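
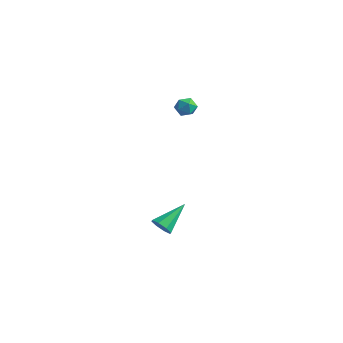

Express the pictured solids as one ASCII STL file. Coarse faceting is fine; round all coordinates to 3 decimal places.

solid 
facet normal -0.089 -0.846 -0.526
outer loop
vertex 3.977 -1.75 -4.987
vertex 3.579 -2.037 -4.459
vertex 3.438 -1.653 -5.052
endloop
endfacet
facet normal 0.210 0.740 -0.639
outer loop
vertex 3.977 -1.75 -4.987
vertex 3.438 -1.653 -5.052
vertex 3.761 -0.303 -3.381
endloop
endfacet
facet normal -0.090 -0.846 -0.526
outer loop
vertex 3.438 -1.653 -5.052
vertex 3.579 -2.037 -4.459
vertex 2.982 -1.78 -4.77
endloop
endfacet
facet normal -0.499 0.719 -0.484
outer loop
vertex 3.438 -1.653 -5.052
vertex 2.982 -1.78 -4.77
vertex 3.761 -0.303 -3.381
endloop
endfacet
facet normal -0.089 -0.845 -0.527
outer loop
vertex 2.982 -1.78 -4.77
vertex 3.579 -2.037 -4.459
vertex 2.876 -2.058 -4.306
endloop
endfacet
facet normal -0.902 0.428 0.051
outer loop
vertex 2.982 -1.78 -4.77
vertex 2.876 -2.058 -4.306
vertex 3.761 -0.303 -3.381
endloop
endfacet
facet normal -0.089 -0.846 -0.526
outer loop
vertex 2.876 -2.058 -4.306
vertex 3.579 -2.037 -4.459
vertex 3.181 -2.323 -3.932
endloop
endfacet
facet normal -0.760 0.041 0.649
outer loop
vertex 2.876 -2.058 -4.306
vertex 3.181 -2.323 -3.932
vertex 3.761 -0.303 -3.381
endloop
endfacet
facet normal -0.089 -0.846 -0.526
outer loop
vertex 3.181 -2.323 -3.932
vertex 3.579 -2.037 -4.459
vertex 3.719 -2.42 -3.867
endloop
endfacet
facet normal -0.156 -0.218 0.963
outer loop
vertex 3.181 -2.323 -3.932
vertex 3.719 -2.42 -3.867
vertex 3.761 -0.303 -3.381
endloop
endfacet
facet normal -0.090 -0.846 -0.526
outer loop
vertex 3.719 -2.42 -3.867
vertex 3.579 -2.037 -4.459
vertex 4.175 -2.293 -4.149
endloop
endfacet
facet normal 0.555 -0.197 0.808
outer loop
vertex 3.719 -2.42 -3.867
vertex 4.175 -2.293 -4.149
vertex 3.761 -0.303 -3.381
endloop
endfacet
facet normal -0.089 -0.845 -0.527
outer loop
vertex 4.175 -2.293 -4.149
vertex 3.579 -2.037 -4.459
vertex 4.282 -2.015 -4.613
endloop
endfacet
facet normal 0.957 0.092 0.276
outer loop
vertex 4.175 -2.293 -4.149
vertex 4.282 -2.015 -4.613
vertex 3.761 -0.303 -3.381
endloop
endfacet
facet normal -0.089 -0.845 -0.527
outer loop
vertex 4.282 -2.015 -4.613
vertex 3.579 -2.037 -4.459
vertex 3.977 -1.75 -4.987
endloop
endfacet
facet normal 0.815 0.481 -0.324
outer loop
vertex 4.282 -2.015 -4.613
vertex 3.977 -1.75 -4.987
vertex 3.761 -0.303 -3.381
endloop
endfacet
facet normal -0.896 -0.193 0.401
outer loop
vertex 2.263 1.086 3.73
vertex 2.279 0.448 3.458
vertex 2.538 0.562 4.092
endloop
endfacet
facet normal -0.533 0.273 0.801
outer loop
vertex 2.263 1.086 3.73
vertex 2.538 0.562 4.092
vertex 2.85 1.182 4.088
endloop
endfacet
facet normal -0.377 0.838 0.394
outer loop
vertex 2.263 1.086 3.73
vertex 2.85 1.182 4.088
vertex 2.784 1.451 3.452
endloop
endfacet
facet normal -0.643 0.722 -0.257
outer loop
vertex 2.263 1.086 3.73
vertex 2.784 1.451 3.452
vertex 2.431 0.998 3.063
endloop
endfacet
facet normal -0.964 0.084 -0.254
outer loop
vertex 2.263 1.086 3.73
vertex 2.431 0.998 3.063
vertex 2.279 0.448 3.458
endloop
endfacet
facet normal 0.081 -0.034 0.996
outer loop
vertex 2.85 1.182 4.088
vertex 2.538 0.562 4.092
vertex 3.229 0.602 4.037
endloop
endfacet
facet normal -0.506 -0.789 0.349
outer loop
vertex 2.538 0.562 4.092
vertex 2.279 0.448 3.458
vertex 2.876 0.149 3.648
endloop
endfacet
facet normal -0.616 -0.340 -0.711
outer loop
vertex 2.279 0.448 3.458
vertex 2.431 0.998 3.063
vertex 2.81 0.418 3.012
endloop
endfacet
facet normal -0.097 0.691 -0.716
outer loop
vertex 2.431 0.998 3.063
vertex 2.784 1.451 3.452
vertex 3.122 1.038 3.008
endloop
endfacet
facet normal 0.333 0.880 0.338
outer loop
vertex 2.784 1.451 3.452
vertex 2.85 1.182 4.088
vertex 3.381 1.152 3.642
endloop
endfacet
facet normal 0.643 -0.722 0.257
outer loop
vertex 3.397 0.514 3.37
vertex 3.229 0.602 4.037
vertex 2.876 0.149 3.648
endloop
endfacet
facet normal 0.377 -0.838 -0.394
outer loop
vertex 3.397 0.514 3.37
vertex 2.876 0.149 3.648
vertex 2.81 0.418 3.012
endloop
endfacet
facet normal 0.533 -0.273 -0.801
outer loop
vertex 3.397 0.514 3.37
vertex 2.81 0.418 3.012
vertex 3.122 1.038 3.008
endloop
endfacet
facet normal 0.896 0.193 -0.401
outer loop
vertex 3.397 0.514 3.37
vertex 3.122 1.038 3.008
vertex 3.381 1.152 3.642
endloop
endfacet
facet normal 0.964 -0.084 0.254
outer loop
vertex 3.397 0.514 3.37
vertex 3.381 1.152 3.642
vertex 3.229 0.602 4.037
endloop
endfacet
facet normal 0.097 -0.691 0.716
outer loop
vertex 2.876 0.149 3.648
vertex 3.229 0.602 4.037
vertex 2.538 0.562 4.092
endloop
endfacet
facet normal -0.333 -0.880 -0.338
outer loop
vertex 2.81 0.418 3.012
vertex 2.876 0.149 3.648
vertex 2.279 0.448 3.458
endloop
endfacet
facet normal -0.081 0.034 -0.996
outer loop
vertex 3.122 1.038 3.008
vertex 2.81 0.418 3.012
vertex 2.431 0.998 3.063
endloop
endfacet
facet normal 0.506 0.789 -0.349
outer loop
vertex 3.381 1.152 3.642
vertex 3.122 1.038 3.008
vertex 2.784 1.451 3.452
endloop
endfacet
facet normal 0.616 0.340 0.711
outer loop
vertex 3.229 0.602 4.037
vertex 3.381 1.152 3.642
vertex 2.85 1.182 4.088
endloop
endfacet

endsolid


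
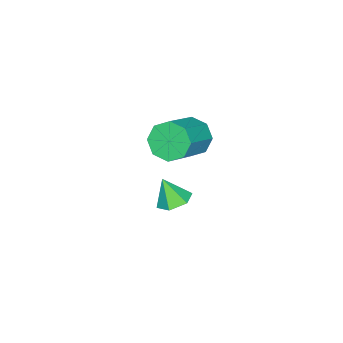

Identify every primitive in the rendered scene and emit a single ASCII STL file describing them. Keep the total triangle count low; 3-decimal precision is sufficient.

solid 
facet normal -0.030 0.422 -0.906
outer loop
vertex -1.145 -1.619 -3.375
vertex -1.772 -1.08 -3.103
vertex -0.936 -0.851 -3.024
endloop
endfacet
facet normal 0.871 -0.379 0.311
outer loop
vertex -1.145 -1.619 -3.375
vertex -0.936 -0.851 -3.024
vertex -1.728 -1.68 -1.817
endloop
endfacet
facet normal -0.030 0.422 -0.906
outer loop
vertex -0.936 -0.851 -3.024
vertex -1.772 -1.08 -3.103
vertex -1.563 -0.312 -2.752
endloop
endfacet
facet normal 0.626 0.387 0.677
outer loop
vertex -0.936 -0.851 -3.024
vertex -1.563 -0.312 -2.752
vertex -1.728 -1.68 -1.817
endloop
endfacet
facet normal -0.031 0.422 -0.906
outer loop
vertex -1.563 -0.312 -2.752
vertex -1.772 -1.08 -3.103
vertex -2.398 -0.542 -2.831
endloop
endfacet
facet normal -0.231 0.568 0.790
outer loop
vertex -1.563 -0.312 -2.752
vertex -2.398 -0.542 -2.831
vertex -1.728 -1.68 -1.817
endloop
endfacet
facet normal -0.031 0.422 -0.906
outer loop
vertex -2.398 -0.542 -2.831
vertex -1.772 -1.08 -3.103
vertex -2.607 -1.31 -3.182
endloop
endfacet
facet normal -0.843 -0.017 0.538
outer loop
vertex -2.398 -0.542 -2.831
vertex -2.607 -1.31 -3.182
vertex -1.728 -1.68 -1.817
endloop
endfacet
facet normal -0.030 0.422 -0.906
outer loop
vertex -2.607 -1.31 -3.182
vertex -1.772 -1.08 -3.103
vertex -1.98 -1.849 -3.454
endloop
endfacet
facet normal -0.598 -0.783 0.173
outer loop
vertex -2.607 -1.31 -3.182
vertex -1.98 -1.849 -3.454
vertex -1.728 -1.68 -1.817
endloop
endfacet
facet normal -0.030 0.422 -0.906
outer loop
vertex -1.98 -1.849 -3.454
vertex -1.772 -1.08 -3.103
vertex -1.145 -1.619 -3.375
endloop
endfacet
facet normal 0.260 -0.964 0.060
outer loop
vertex -1.98 -1.849 -3.454
vertex -1.145 -1.619 -3.375
vertex -1.728 -1.68 -1.817
endloop
endfacet
facet normal -0.866 -0.013 -0.500
outer loop
vertex -1.263 -0.745 1.049
vertex -1.707 -0.224 1.805
vertex -1.216 0.028 0.947
endloop
endfacet
facet normal 0.496 -0.143 -0.856
outer loop
vertex -1.263 -0.745 1.049
vertex -1.216 0.028 0.947
vertex 0.591 -0.717 2.119
endloop
endfacet
facet normal 0.496 -0.143 -0.856
outer loop
vertex 0.591 -0.717 2.119
vertex -1.216 0.028 0.947
vertex 0.638 0.055 2.017
endloop
endfacet
facet normal 0.866 0.013 0.500
outer loop
vertex 0.591 -0.717 2.119
vertex 0.638 0.055 2.017
vertex 0.147 -0.196 2.875
endloop
endfacet
facet normal -0.866 -0.012 -0.499
outer loop
vertex -1.216 0.028 0.947
vertex -1.707 -0.224 1.805
vertex -1.456 0.653 1.348
endloop
endfacet
facet normal 0.394 0.599 -0.697
outer loop
vertex -1.216 0.028 0.947
vertex -1.456 0.653 1.348
vertex 0.638 0.055 2.017
endloop
endfacet
facet normal 0.394 0.599 -0.698
outer loop
vertex 0.638 0.055 2.017
vertex -1.456 0.653 1.348
vertex 0.397 0.681 2.418
endloop
endfacet
facet normal 0.866 0.013 0.500
outer loop
vertex 0.638 0.055 2.017
vertex 0.397 0.681 2.418
vertex 0.147 -0.196 2.875
endloop
endfacet
facet normal -0.866 -0.013 -0.500
outer loop
vertex -1.456 0.653 1.348
vertex -1.707 -0.224 1.805
vertex -1.844 0.765 2.017
endloop
endfacet
facet normal 0.060 0.990 -0.131
outer loop
vertex -1.456 0.653 1.348
vertex -1.844 0.765 2.017
vertex 0.397 0.681 2.418
endloop
endfacet
facet normal 0.060 0.990 -0.130
outer loop
vertex 0.397 0.681 2.418
vertex -1.844 0.765 2.017
vertex 0.01 0.792 3.086
endloop
endfacet
facet normal 0.866 0.013 0.500
outer loop
vertex 0.397 0.681 2.418
vertex 0.01 0.792 3.086
vertex 0.147 -0.196 2.875
endloop
endfacet
facet normal -0.866 -0.013 -0.500
outer loop
vertex -1.844 0.765 2.017
vertex -1.707 -0.224 1.805
vertex -2.151 0.297 2.561
endloop
endfacet
facet normal -0.308 0.800 0.514
outer loop
vertex -1.844 0.765 2.017
vertex -2.151 0.297 2.561
vertex 0.01 0.792 3.086
endloop
endfacet
facet normal -0.308 0.801 0.513
outer loop
vertex 0.01 0.792 3.086
vertex -2.151 0.297 2.561
vertex -0.297 0.325 3.631
endloop
endfacet
facet normal 0.866 0.013 0.499
outer loop
vertex 0.01 0.792 3.086
vertex -0.297 0.325 3.631
vertex 0.147 -0.196 2.875
endloop
endfacet
facet normal -0.866 -0.013 -0.500
outer loop
vertex -2.151 0.297 2.561
vertex -1.707 -0.224 1.805
vertex -2.198 -0.475 2.663
endloop
endfacet
facet normal -0.496 0.143 0.856
outer loop
vertex -2.151 0.297 2.561
vertex -2.198 -0.475 2.663
vertex -0.297 0.325 3.631
endloop
endfacet
facet normal -0.496 0.143 0.856
outer loop
vertex -0.297 0.325 3.631
vertex -2.198 -0.475 2.663
vertex -0.344 -0.448 3.733
endloop
endfacet
facet normal 0.866 0.013 0.500
outer loop
vertex -0.297 0.325 3.631
vertex -0.344 -0.448 3.733
vertex 0.147 -0.196 2.875
endloop
endfacet
facet normal -0.866 -0.013 -0.500
outer loop
vertex -2.198 -0.475 2.663
vertex -1.707 -0.224 1.805
vertex -1.957 -1.101 2.262
endloop
endfacet
facet normal -0.394 -0.599 0.698
outer loop
vertex -2.198 -0.475 2.663
vertex -1.957 -1.101 2.262
vertex -0.344 -0.448 3.733
endloop
endfacet
facet normal -0.394 -0.599 0.698
outer loop
vertex -0.344 -0.448 3.733
vertex -1.957 -1.101 2.262
vertex -0.104 -1.073 3.332
endloop
endfacet
facet normal 0.866 0.012 0.499
outer loop
vertex -0.344 -0.448 3.733
vertex -0.104 -1.073 3.332
vertex 0.147 -0.196 2.875
endloop
endfacet
facet normal -0.866 -0.013 -0.500
outer loop
vertex -1.957 -1.101 2.262
vertex -1.707 -0.224 1.805
vertex -1.57 -1.212 1.594
endloop
endfacet
facet normal -0.060 -0.990 0.130
outer loop
vertex -1.957 -1.101 2.262
vertex -1.57 -1.212 1.594
vertex -0.104 -1.073 3.332
endloop
endfacet
facet normal -0.061 -0.990 0.130
outer loop
vertex -0.104 -1.073 3.332
vertex -1.57 -1.212 1.594
vertex 0.284 -1.185 2.663
endloop
endfacet
facet normal 0.866 0.013 0.500
outer loop
vertex -0.104 -1.073 3.332
vertex 0.284 -1.185 2.663
vertex 0.147 -0.196 2.875
endloop
endfacet
facet normal -0.866 -0.013 -0.499
outer loop
vertex -1.57 -1.212 1.594
vertex -1.707 -0.224 1.805
vertex -1.263 -0.745 1.049
endloop
endfacet
facet normal 0.308 -0.801 -0.513
outer loop
vertex -1.57 -1.212 1.594
vertex -1.263 -0.745 1.049
vertex 0.284 -1.185 2.663
endloop
endfacet
facet normal 0.309 -0.800 -0.514
outer loop
vertex 0.284 -1.185 2.663
vertex -1.263 -0.745 1.049
vertex 0.591 -0.717 2.119
endloop
endfacet
facet normal 0.866 0.013 0.500
outer loop
vertex 0.284 -1.185 2.663
vertex 0.591 -0.717 2.119
vertex 0.147 -0.196 2.875
endloop
endfacet

endsolid


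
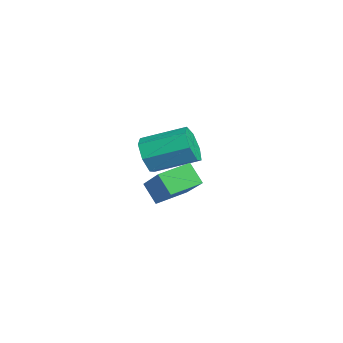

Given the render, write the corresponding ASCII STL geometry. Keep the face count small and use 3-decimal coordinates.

solid 
facet normal -0.793 -0.113 -0.598
outer loop
vertex -0.39 2.364 -1.231
vertex -0.772 3.541 -0.947
vertex 0.134 2.717 -1.993
endloop
endfacet
facet normal 0.300 -0.927 -0.223
outer loop
vertex 1.832 2.959 -0.713
vertex -0.39 2.364 -1.231
vertex 0.134 2.717 -1.993
endloop
endfacet
facet normal -0.793 -0.113 -0.598
outer loop
vertex 0.134 2.717 -1.993
vertex -0.772 3.541 -0.947
vertex -0.248 3.895 -1.709
endloop
endfacet
facet normal 0.529 0.357 -0.770
outer loop
vertex -0.248 3.895 -1.709
vertex 1.832 2.959 -0.713
vertex 0.134 2.717 -1.993
endloop
endfacet
facet normal -0.529 -0.357 0.770
outer loop
vertex -0.39 2.364 -1.231
vertex 0.926 3.783 0.333
vertex -0.772 3.541 -0.947
endloop
endfacet
facet normal 0.300 -0.927 -0.224
outer loop
vertex 1.308 2.605 0.049
vertex -0.39 2.364 -1.231
vertex 1.832 2.959 -0.713
endloop
endfacet
facet normal -0.529 -0.357 0.770
outer loop
vertex 1.308 2.605 0.049
vertex 0.926 3.783 0.333
vertex -0.39 2.364 -1.231
endloop
endfacet
facet normal -0.301 0.927 0.224
outer loop
vertex -0.772 3.541 -0.947
vertex 0.926 3.783 0.333
vertex -0.248 3.895 -1.709
endloop
endfacet
facet normal 0.529 0.357 -0.769
outer loop
vertex 1.45 4.136 -0.429
vertex 1.832 2.959 -0.713
vertex -0.248 3.895 -1.709
endloop
endfacet
facet normal -0.300 0.927 0.223
outer loop
vertex -0.248 3.895 -1.709
vertex 0.926 3.783 0.333
vertex 1.45 4.136 -0.429
endloop
endfacet
facet normal 0.793 0.113 0.598
outer loop
vertex 1.45 4.136 -0.429
vertex 1.308 2.605 0.049
vertex 1.832 2.959 -0.713
endloop
endfacet
facet normal 0.793 0.113 0.598
outer loop
vertex 0.926 3.783 0.333
vertex 1.308 2.605 0.049
vertex 1.45 4.136 -0.429
endloop
endfacet
facet normal -0.227 -0.907 -0.354
outer loop
vertex -3.069 2.587 -0.509
vertex -3.33 2.941 -1.248
vertex -2.545 2.661 -1.035
endloop
endfacet
facet normal 0.675 -0.409 0.614
outer loop
vertex -3.069 2.587 -0.509
vertex -2.545 2.661 -1.035
vertex -2.649 4.265 0.147
endloop
endfacet
facet normal 0.675 -0.409 0.614
outer loop
vertex -2.649 4.265 0.147
vertex -2.545 2.661 -1.035
vertex -2.125 4.339 -0.379
endloop
endfacet
facet normal 0.227 0.907 0.354
outer loop
vertex -2.649 4.265 0.147
vertex -2.125 4.339 -0.379
vertex -2.91 4.619 -0.592
endloop
endfacet
facet normal -0.227 -0.907 -0.355
outer loop
vertex -2.545 2.661 -1.035
vertex -3.33 2.941 -1.248
vertex -2.612 2.946 -1.721
endloop
endfacet
facet normal 0.970 -0.177 -0.168
outer loop
vertex -2.545 2.661 -1.035
vertex -2.612 2.946 -1.721
vertex -2.125 4.339 -0.379
endloop
endfacet
facet normal 0.970 -0.177 -0.168
outer loop
vertex -2.125 4.339 -0.379
vertex -2.612 2.946 -1.721
vertex -2.192 4.624 -1.066
endloop
endfacet
facet normal 0.227 0.907 0.354
outer loop
vertex -2.125 4.339 -0.379
vertex -2.192 4.624 -1.066
vertex -2.91 4.619 -0.592
endloop
endfacet
facet normal -0.227 -0.907 -0.354
outer loop
vertex -2.612 2.946 -1.721
vertex -3.33 2.941 -1.248
vertex -3.22 3.227 -2.051
endloop
endfacet
facet normal 0.534 0.188 -0.824
outer loop
vertex -2.612 2.946 -1.721
vertex -3.22 3.227 -2.051
vertex -2.192 4.624 -1.066
endloop
endfacet
facet normal 0.534 0.188 -0.824
outer loop
vertex -2.192 4.624 -1.066
vertex -3.22 3.227 -2.051
vertex -2.8 4.905 -1.396
endloop
endfacet
facet normal 0.227 0.907 0.354
outer loop
vertex -2.192 4.624 -1.066
vertex -2.8 4.905 -1.396
vertex -2.91 4.619 -0.592
endloop
endfacet
facet normal -0.228 -0.907 -0.354
outer loop
vertex -3.22 3.227 -2.051
vertex -3.33 2.941 -1.248
vertex -3.91 3.293 -1.776
endloop
endfacet
facet normal -0.303 0.411 -0.860
outer loop
vertex -3.22 3.227 -2.051
vertex -3.91 3.293 -1.776
vertex -2.8 4.905 -1.396
endloop
endfacet
facet normal -0.304 0.412 -0.859
outer loop
vertex -2.8 4.905 -1.396
vertex -3.91 3.293 -1.776
vertex -3.49 4.971 -1.12
endloop
endfacet
facet normal 0.228 0.907 0.354
outer loop
vertex -2.8 4.905 -1.396
vertex -3.49 4.971 -1.12
vertex -2.91 4.619 -0.592
endloop
endfacet
facet normal -0.227 -0.907 -0.355
outer loop
vertex -3.91 3.293 -1.776
vertex -3.33 2.941 -1.248
vertex -4.164 3.093 -1.103
endloop
endfacet
facet normal -0.913 0.325 -0.248
outer loop
vertex -3.91 3.293 -1.776
vertex -4.164 3.093 -1.103
vertex -3.49 4.971 -1.12
endloop
endfacet
facet normal -0.913 0.325 -0.248
outer loop
vertex -3.49 4.971 -1.12
vertex -4.164 3.093 -1.103
vertex -3.744 4.771 -0.448
endloop
endfacet
facet normal 0.227 0.907 0.356
outer loop
vertex -3.49 4.971 -1.12
vertex -3.744 4.771 -0.448
vertex -2.91 4.619 -0.592
endloop
endfacet
facet normal -0.227 -0.907 -0.355
outer loop
vertex -4.164 3.093 -1.103
vertex -3.33 2.941 -1.248
vertex -3.79 2.779 -0.539
endloop
endfacet
facet normal -0.835 -0.006 0.550
outer loop
vertex -4.164 3.093 -1.103
vertex -3.79 2.779 -0.539
vertex -3.744 4.771 -0.448
endloop
endfacet
facet normal -0.835 -0.006 0.551
outer loop
vertex -3.744 4.771 -0.448
vertex -3.79 2.779 -0.539
vertex -3.369 4.457 0.117
endloop
endfacet
facet normal 0.226 0.907 0.354
outer loop
vertex -3.744 4.771 -0.448
vertex -3.369 4.457 0.117
vertex -2.91 4.619 -0.592
endloop
endfacet
facet normal -0.227 -0.907 -0.354
outer loop
vertex -3.79 2.779 -0.539
vertex -3.33 2.941 -1.248
vertex -3.069 2.587 -0.509
endloop
endfacet
facet normal -0.128 -0.333 0.934
outer loop
vertex -3.79 2.779 -0.539
vertex -3.069 2.587 -0.509
vertex -3.369 4.457 0.117
endloop
endfacet
facet normal -0.128 -0.333 0.934
outer loop
vertex -3.369 4.457 0.117
vertex -3.069 2.587 -0.509
vertex -2.649 4.265 0.147
endloop
endfacet
facet normal 0.227 0.907 0.354
outer loop
vertex -3.369 4.457 0.117
vertex -2.649 4.265 0.147
vertex -2.91 4.619 -0.592
endloop
endfacet

endsolid


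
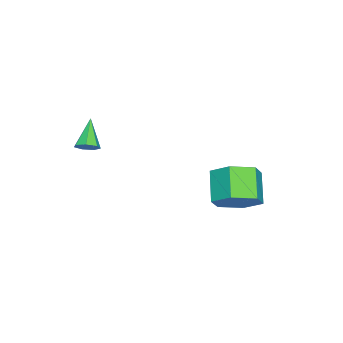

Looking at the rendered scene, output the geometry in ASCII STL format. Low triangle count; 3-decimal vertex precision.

solid 
facet normal 0.695 0.186 -0.694
outer loop
vertex 4.609 -2.731 1.452
vertex 4.293 -2.423 1.218
vertex 4.623 -2.316 1.577
endloop
endfacet
facet normal 0.463 -0.270 0.844
outer loop
vertex 4.609 -2.731 1.452
vertex 4.623 -2.316 1.577
vertex 3.347 -2.677 2.162
endloop
endfacet
facet normal 0.695 0.187 -0.694
outer loop
vertex 4.623 -2.316 1.577
vertex 4.293 -2.423 1.218
vertex 4.388 -1.982 1.432
endloop
endfacet
facet normal 0.230 0.519 0.823
outer loop
vertex 4.623 -2.316 1.577
vertex 4.388 -1.982 1.432
vertex 3.347 -2.677 2.162
endloop
endfacet
facet normal 0.695 0.187 -0.694
outer loop
vertex 4.388 -1.982 1.432
vertex 4.293 -2.423 1.218
vertex 4.081 -1.98 1.125
endloop
endfacet
facet normal -0.341 0.874 0.346
outer loop
vertex 4.388 -1.982 1.432
vertex 4.081 -1.98 1.125
vertex 3.347 -2.677 2.162
endloop
endfacet
facet normal 0.694 0.186 -0.695
outer loop
vertex 4.081 -1.98 1.125
vertex 4.293 -2.423 1.218
vertex 3.933 -2.312 0.888
endloop
endfacet
facet normal -0.819 0.527 -0.226
outer loop
vertex 4.081 -1.98 1.125
vertex 3.933 -2.312 0.888
vertex 3.347 -2.677 2.162
endloop
endfacet
facet normal 0.694 0.185 -0.695
outer loop
vertex 3.933 -2.312 0.888
vertex 4.293 -2.423 1.218
vertex 4.056 -2.728 0.9
endloop
endfacet
facet normal -0.846 -0.263 -0.464
outer loop
vertex 3.933 -2.312 0.888
vertex 4.056 -2.728 0.9
vertex 3.347 -2.677 2.162
endloop
endfacet
facet normal 0.695 0.185 -0.695
outer loop
vertex 4.056 -2.728 0.9
vertex 4.293 -2.423 1.218
vertex 4.357 -2.915 1.151
endloop
endfacet
facet normal -0.400 -0.897 -0.188
outer loop
vertex 4.056 -2.728 0.9
vertex 4.357 -2.915 1.151
vertex 3.347 -2.677 2.162
endloop
endfacet
facet normal 0.695 0.185 -0.695
outer loop
vertex 4.357 -2.915 1.151
vertex 4.293 -2.423 1.218
vertex 4.609 -2.731 1.452
endloop
endfacet
facet normal 0.184 -0.900 0.396
outer loop
vertex 4.357 -2.915 1.151
vertex 4.609 -2.731 1.452
vertex 3.347 -2.677 2.162
endloop
endfacet
facet normal 0.693 0.291 -0.660
outer loop
vertex 0.647 1.086 -3.227
vertex 0.1 1.962 -3.415
vertex 0.827 1.949 -2.658
endloop
endfacet
facet normal 0.701 -0.489 0.520
outer loop
vertex 0.647 1.086 -3.227
vertex 0.827 1.949 -2.658
vertex -0.413 0.641 -2.217
endloop
endfacet
facet normal 0.701 -0.489 0.520
outer loop
vertex -0.413 0.641 -2.217
vertex 0.827 1.949 -2.658
vertex -0.232 1.505 -1.648
endloop
endfacet
facet normal -0.692 -0.290 0.661
outer loop
vertex -0.413 0.641 -2.217
vertex -0.232 1.505 -1.648
vertex -0.96 1.518 -2.405
endloop
endfacet
facet normal 0.693 0.290 -0.660
outer loop
vertex 0.827 1.949 -2.658
vertex 0.1 1.962 -3.415
vertex 0.28 2.826 -2.846
endloop
endfacet
facet normal 0.499 0.468 0.729
outer loop
vertex 0.827 1.949 -2.658
vertex 0.28 2.826 -2.846
vertex -0.232 1.505 -1.648
endloop
endfacet
facet normal 0.499 0.468 0.729
outer loop
vertex -0.232 1.505 -1.648
vertex 0.28 2.826 -2.846
vertex -0.779 2.381 -1.836
endloop
endfacet
facet normal -0.692 -0.290 0.661
outer loop
vertex -0.232 1.505 -1.648
vertex -0.779 2.381 -1.836
vertex -0.96 1.518 -2.405
endloop
endfacet
facet normal 0.693 0.290 -0.660
outer loop
vertex 0.28 2.826 -2.846
vertex 0.1 1.962 -3.415
vertex -0.447 2.839 -3.603
endloop
endfacet
facet normal -0.202 0.957 0.210
outer loop
vertex 0.28 2.826 -2.846
vertex -0.447 2.839 -3.603
vertex -0.779 2.381 -1.836
endloop
endfacet
facet normal -0.201 0.957 0.210
outer loop
vertex -0.779 2.381 -1.836
vertex -0.447 2.839 -3.603
vertex -1.507 2.394 -2.593
endloop
endfacet
facet normal -0.692 -0.290 0.661
outer loop
vertex -0.779 2.381 -1.836
vertex -1.507 2.394 -2.593
vertex -0.96 1.518 -2.405
endloop
endfacet
facet normal 0.692 0.290 -0.661
outer loop
vertex -0.447 2.839 -3.603
vertex 0.1 1.962 -3.415
vertex -0.628 1.975 -4.172
endloop
endfacet
facet normal -0.701 0.489 -0.520
outer loop
vertex -0.447 2.839 -3.603
vertex -0.628 1.975 -4.172
vertex -1.507 2.394 -2.593
endloop
endfacet
facet normal -0.701 0.489 -0.520
outer loop
vertex -1.507 2.394 -2.593
vertex -0.628 1.975 -4.172
vertex -1.687 1.531 -3.162
endloop
endfacet
facet normal -0.693 -0.291 0.660
outer loop
vertex -1.507 2.394 -2.593
vertex -1.687 1.531 -3.162
vertex -0.96 1.518 -2.405
endloop
endfacet
facet normal 0.692 0.290 -0.661
outer loop
vertex -0.628 1.975 -4.172
vertex 0.1 1.962 -3.415
vertex -0.081 1.099 -3.984
endloop
endfacet
facet normal -0.499 -0.468 -0.729
outer loop
vertex -0.628 1.975 -4.172
vertex -0.081 1.099 -3.984
vertex -1.687 1.531 -3.162
endloop
endfacet
facet normal -0.499 -0.468 -0.729
outer loop
vertex -1.687 1.531 -3.162
vertex -0.081 1.099 -3.984
vertex -1.14 0.654 -2.974
endloop
endfacet
facet normal -0.693 -0.290 0.660
outer loop
vertex -1.687 1.531 -3.162
vertex -1.14 0.654 -2.974
vertex -0.96 1.518 -2.405
endloop
endfacet
facet normal 0.692 0.290 -0.661
outer loop
vertex -0.081 1.099 -3.984
vertex 0.1 1.962 -3.415
vertex 0.647 1.086 -3.227
endloop
endfacet
facet normal 0.202 -0.957 -0.210
outer loop
vertex -0.081 1.099 -3.984
vertex 0.647 1.086 -3.227
vertex -1.14 0.654 -2.974
endloop
endfacet
facet normal 0.202 -0.957 -0.210
outer loop
vertex -1.14 0.654 -2.974
vertex 0.647 1.086 -3.227
vertex -0.413 0.641 -2.217
endloop
endfacet
facet normal -0.693 -0.290 0.660
outer loop
vertex -1.14 0.654 -2.974
vertex -0.413 0.641 -2.217
vertex -0.96 1.518 -2.405
endloop
endfacet

endsolid


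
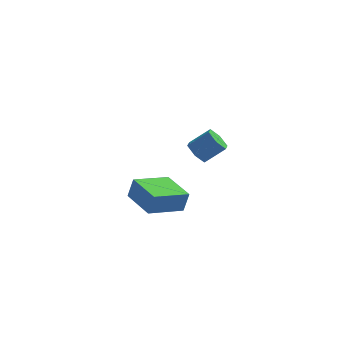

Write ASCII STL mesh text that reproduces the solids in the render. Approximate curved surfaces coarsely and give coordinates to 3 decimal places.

solid 
facet normal -0.753 -0.178 -0.633
outer loop
vertex -0.206 -2.32 2.332
vertex -0.58 -1.811 2.634
vertex -0.161 -1.663 2.094
endloop
endfacet
facet normal 0.655 -0.297 -0.695
outer loop
vertex -0.206 -2.32 2.332
vertex -0.161 -1.663 2.094
vertex 0.735 -2.097 3.124
endloop
endfacet
facet normal 0.655 -0.297 -0.695
outer loop
vertex 0.735 -2.097 3.124
vertex -0.161 -1.663 2.094
vertex 0.78 -1.441 2.886
endloop
endfacet
facet normal 0.752 0.178 0.634
outer loop
vertex 0.735 -2.097 3.124
vertex 0.78 -1.441 2.886
vertex 0.36 -1.589 3.426
endloop
endfacet
facet normal -0.753 -0.178 -0.633
outer loop
vertex -0.161 -1.663 2.094
vertex -0.58 -1.811 2.634
vertex -0.535 -1.155 2.396
endloop
endfacet
facet normal 0.384 0.664 -0.642
outer loop
vertex -0.161 -1.663 2.094
vertex -0.535 -1.155 2.396
vertex 0.78 -1.441 2.886
endloop
endfacet
facet normal 0.384 0.663 -0.643
outer loop
vertex 0.78 -1.441 2.886
vertex -0.535 -1.155 2.396
vertex 0.406 -0.932 3.188
endloop
endfacet
facet normal 0.753 0.177 0.634
outer loop
vertex 0.78 -1.441 2.886
vertex 0.406 -0.932 3.188
vertex 0.36 -1.589 3.426
endloop
endfacet
facet normal -0.752 -0.178 -0.634
outer loop
vertex -0.535 -1.155 2.396
vertex -0.58 -1.811 2.634
vertex -0.955 -1.303 2.936
endloop
endfacet
facet normal -0.272 0.961 0.052
outer loop
vertex -0.535 -1.155 2.396
vertex -0.955 -1.303 2.936
vertex 0.406 -0.932 3.188
endloop
endfacet
facet normal -0.272 0.961 0.052
outer loop
vertex 0.406 -0.932 3.188
vertex -0.955 -1.303 2.936
vertex -0.014 -1.08 3.728
endloop
endfacet
facet normal 0.753 0.177 0.634
outer loop
vertex 0.406 -0.932 3.188
vertex -0.014 -1.08 3.728
vertex 0.36 -1.589 3.426
endloop
endfacet
facet normal -0.752 -0.178 -0.634
outer loop
vertex -0.955 -1.303 2.936
vertex -0.58 -1.811 2.634
vertex -1.0 -1.959 3.174
endloop
endfacet
facet normal -0.655 0.297 0.695
outer loop
vertex -0.955 -1.303 2.936
vertex -1.0 -1.959 3.174
vertex -0.014 -1.08 3.728
endloop
endfacet
facet normal -0.655 0.297 0.695
outer loop
vertex -0.014 -1.08 3.728
vertex -1.0 -1.959 3.174
vertex -0.059 -1.737 3.966
endloop
endfacet
facet normal 0.753 0.178 0.633
outer loop
vertex -0.014 -1.08 3.728
vertex -0.059 -1.737 3.966
vertex 0.36 -1.589 3.426
endloop
endfacet
facet normal -0.753 -0.177 -0.634
outer loop
vertex -1.0 -1.959 3.174
vertex -0.58 -1.811 2.634
vertex -0.626 -2.468 2.872
endloop
endfacet
facet normal -0.384 -0.663 0.642
outer loop
vertex -1.0 -1.959 3.174
vertex -0.626 -2.468 2.872
vertex -0.059 -1.737 3.966
endloop
endfacet
facet normal -0.383 -0.664 0.642
outer loop
vertex -0.059 -1.737 3.966
vertex -0.626 -2.468 2.872
vertex 0.315 -2.245 3.664
endloop
endfacet
facet normal 0.753 0.178 0.633
outer loop
vertex -0.059 -1.737 3.966
vertex 0.315 -2.245 3.664
vertex 0.36 -1.589 3.426
endloop
endfacet
facet normal -0.753 -0.177 -0.634
outer loop
vertex -0.626 -2.468 2.872
vertex -0.58 -1.811 2.634
vertex -0.206 -2.32 2.332
endloop
endfacet
facet normal 0.272 -0.961 -0.052
outer loop
vertex -0.626 -2.468 2.872
vertex -0.206 -2.32 2.332
vertex 0.315 -2.245 3.664
endloop
endfacet
facet normal 0.272 -0.961 -0.052
outer loop
vertex 0.315 -2.245 3.664
vertex -0.206 -2.32 2.332
vertex 0.735 -2.097 3.124
endloop
endfacet
facet normal 0.752 0.178 0.634
outer loop
vertex 0.315 -2.245 3.664
vertex 0.735 -2.097 3.124
vertex 0.36 -1.589 3.426
endloop
endfacet
facet normal -0.578 0.816 0.024
outer loop
vertex -3.849 2.07 -2.181
vertex -2.248 3.22 -2.746
vertex -4.118 1.912 -3.267
endloop
endfacet
facet normal -0.781 -0.561 0.275
outer loop
vertex -2.992 0.32 -3.314
vertex -3.849 2.07 -2.181
vertex -4.118 1.912 -3.267
endloop
endfacet
facet normal -0.577 0.816 0.024
outer loop
vertex -4.118 1.912 -3.267
vertex -2.248 3.22 -2.746
vertex -2.517 3.061 -3.832
endloop
endfacet
facet normal -0.238 -0.140 -0.961
outer loop
vertex -2.517 3.061 -3.832
vertex -2.992 0.32 -3.314
vertex -4.118 1.912 -3.267
endloop
endfacet
facet normal 0.238 0.140 0.961
outer loop
vertex -3.849 2.07 -2.181
vertex -1.122 1.628 -2.793
vertex -2.248 3.22 -2.746
endloop
endfacet
facet normal -0.781 -0.561 0.276
outer loop
vertex -2.723 0.479 -2.228
vertex -3.849 2.07 -2.181
vertex -2.992 0.32 -3.314
endloop
endfacet
facet normal 0.238 0.140 0.961
outer loop
vertex -2.723 0.479 -2.228
vertex -1.122 1.628 -2.793
vertex -3.849 2.07 -2.181
endloop
endfacet
facet normal 0.781 0.561 -0.276
outer loop
vertex -2.248 3.22 -2.746
vertex -1.122 1.628 -2.793
vertex -2.517 3.061 -3.832
endloop
endfacet
facet normal -0.238 -0.140 -0.961
outer loop
vertex -1.391 1.47 -3.879
vertex -2.992 0.32 -3.314
vertex -2.517 3.061 -3.832
endloop
endfacet
facet normal 0.781 0.561 -0.275
outer loop
vertex -2.517 3.061 -3.832
vertex -1.122 1.628 -2.793
vertex -1.391 1.47 -3.879
endloop
endfacet
facet normal 0.578 -0.816 -0.024
outer loop
vertex -1.391 1.47 -3.879
vertex -2.723 0.479 -2.228
vertex -2.992 0.32 -3.314
endloop
endfacet
facet normal 0.577 -0.816 -0.024
outer loop
vertex -1.122 1.628 -2.793
vertex -2.723 0.479 -2.228
vertex -1.391 1.47 -3.879
endloop
endfacet

endsolid


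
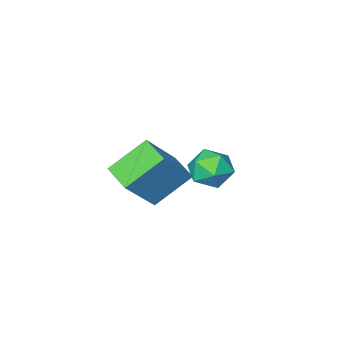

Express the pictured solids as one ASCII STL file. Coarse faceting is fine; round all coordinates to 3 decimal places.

solid 
facet normal -0.651 -0.110 -0.751
outer loop
vertex 0.945 -2.267 -1.211
vertex 1.042 -1.009 -1.48
vertex 2.364 -2.629 -2.389
endloop
endfacet
facet normal -0.076 -0.975 0.208
outer loop
vertex 3.778 -2.391 -0.76
vertex 0.945 -2.267 -1.211
vertex 2.364 -2.629 -2.389
endloop
endfacet
facet normal -0.651 -0.110 -0.751
outer loop
vertex 2.364 -2.629 -2.389
vertex 1.042 -1.009 -1.48
vertex 2.461 -1.371 -2.658
endloop
endfacet
facet normal 0.755 -0.192 -0.627
outer loop
vertex 2.461 -1.371 -2.658
vertex 3.778 -2.391 -0.76
vertex 2.364 -2.629 -2.389
endloop
endfacet
facet normal -0.755 0.192 0.627
outer loop
vertex 0.945 -2.267 -1.211
vertex 2.456 -0.771 0.149
vertex 1.042 -1.009 -1.48
endloop
endfacet
facet normal -0.076 -0.975 0.208
outer loop
vertex 2.359 -2.029 0.418
vertex 0.945 -2.267 -1.211
vertex 3.778 -2.391 -0.76
endloop
endfacet
facet normal -0.755 0.192 0.627
outer loop
vertex 2.359 -2.029 0.418
vertex 2.456 -0.771 0.149
vertex 0.945 -2.267 -1.211
endloop
endfacet
facet normal 0.076 0.975 -0.208
outer loop
vertex 1.042 -1.009 -1.48
vertex 2.456 -0.771 0.149
vertex 2.461 -1.371 -2.658
endloop
endfacet
facet normal 0.755 -0.192 -0.627
outer loop
vertex 3.875 -1.133 -1.029
vertex 3.778 -2.391 -0.76
vertex 2.461 -1.371 -2.658
endloop
endfacet
facet normal 0.076 0.975 -0.208
outer loop
vertex 2.461 -1.371 -2.658
vertex 2.456 -0.771 0.149
vertex 3.875 -1.133 -1.029
endloop
endfacet
facet normal 0.651 0.110 0.751
outer loop
vertex 3.875 -1.133 -1.029
vertex 2.359 -2.029 0.418
vertex 3.778 -2.391 -0.76
endloop
endfacet
facet normal 0.651 0.110 0.751
outer loop
vertex 2.456 -0.771 0.149
vertex 2.359 -2.029 0.418
vertex 3.875 -1.133 -1.029
endloop
endfacet
facet normal 0.007 0.979 -0.204
outer loop
vertex -1.248 -2.587 -3.916
vertex -1.911 -2.43 -3.186
vertex -0.933 -2.396 -2.988
endloop
endfacet
facet normal 0.638 0.682 -0.357
outer loop
vertex -1.248 -2.587 -3.916
vertex -0.933 -2.396 -2.988
vertex -0.483 -3.102 -3.533
endloop
endfacet
facet normal 0.527 0.163 -0.834
outer loop
vertex -1.248 -2.587 -3.916
vertex -0.483 -3.102 -3.533
vertex -1.183 -3.572 -4.068
endloop
endfacet
facet normal -0.171 0.139 -0.975
outer loop
vertex -1.248 -2.587 -3.916
vertex -1.183 -3.572 -4.068
vertex -2.066 -3.156 -3.854
endloop
endfacet
facet normal -0.492 0.644 -0.586
outer loop
vertex -1.248 -2.587 -3.916
vertex -2.066 -3.156 -3.854
vertex -1.911 -2.43 -3.186
endloop
endfacet
facet normal 0.892 0.383 0.240
outer loop
vertex -0.483 -3.102 -3.533
vertex -0.933 -2.396 -2.988
vertex -0.674 -3.264 -2.566
endloop
endfacet
facet normal -0.129 0.864 0.487
outer loop
vertex -0.933 -2.396 -2.988
vertex -1.911 -2.43 -3.186
vertex -1.557 -2.848 -2.352
endloop
endfacet
facet normal -0.938 0.321 -0.131
outer loop
vertex -1.911 -2.43 -3.186
vertex -2.066 -3.156 -3.854
vertex -2.257 -3.318 -2.887
endloop
endfacet
facet normal -0.418 -0.495 -0.762
outer loop
vertex -2.066 -3.156 -3.854
vertex -1.183 -3.572 -4.068
vertex -1.807 -4.024 -3.432
endloop
endfacet
facet normal 0.713 -0.457 -0.532
outer loop
vertex -1.183 -3.572 -4.068
vertex -0.483 -3.102 -3.533
vertex -0.829 -3.99 -3.234
endloop
endfacet
facet normal 0.171 -0.139 0.975
outer loop
vertex -1.492 -3.833 -2.504
vertex -0.674 -3.264 -2.566
vertex -1.557 -2.848 -2.352
endloop
endfacet
facet normal -0.527 -0.163 0.834
outer loop
vertex -1.492 -3.833 -2.504
vertex -1.557 -2.848 -2.352
vertex -2.257 -3.318 -2.887
endloop
endfacet
facet normal -0.638 -0.682 0.357
outer loop
vertex -1.492 -3.833 -2.504
vertex -2.257 -3.318 -2.887
vertex -1.807 -4.024 -3.432
endloop
endfacet
facet normal -0.007 -0.979 0.204
outer loop
vertex -1.492 -3.833 -2.504
vertex -1.807 -4.024 -3.432
vertex -0.829 -3.99 -3.234
endloop
endfacet
facet normal 0.492 -0.644 0.586
outer loop
vertex -1.492 -3.833 -2.504
vertex -0.829 -3.99 -3.234
vertex -0.674 -3.264 -2.566
endloop
endfacet
facet normal 0.418 0.495 0.762
outer loop
vertex -1.557 -2.848 -2.352
vertex -0.674 -3.264 -2.566
vertex -0.933 -2.396 -2.988
endloop
endfacet
facet normal -0.713 0.457 0.532
outer loop
vertex -2.257 -3.318 -2.887
vertex -1.557 -2.848 -2.352
vertex -1.911 -2.43 -3.186
endloop
endfacet
facet normal -0.892 -0.383 -0.240
outer loop
vertex -1.807 -4.024 -3.432
vertex -2.257 -3.318 -2.887
vertex -2.066 -3.156 -3.854
endloop
endfacet
facet normal 0.129 -0.864 -0.487
outer loop
vertex -0.829 -3.99 -3.234
vertex -1.807 -4.024 -3.432
vertex -1.183 -3.572 -4.068
endloop
endfacet
facet normal 0.938 -0.321 0.131
outer loop
vertex -0.674 -3.264 -2.566
vertex -0.829 -3.99 -3.234
vertex -0.483 -3.102 -3.533
endloop
endfacet

endsolid


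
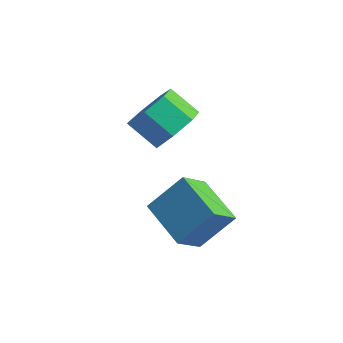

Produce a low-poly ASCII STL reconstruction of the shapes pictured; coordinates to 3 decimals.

solid 
facet normal 0.792 0.103 -0.601
outer loop
vertex 0.248 -0.224 0.285
vertex -0.369 -0.224 -0.528
vertex -0.05 0.57 0.029
endloop
endfacet
facet normal 0.509 0.431 0.745
outer loop
vertex 0.248 -0.224 0.285
vertex -0.05 0.57 0.029
vertex -0.775 -0.356 1.06
endloop
endfacet
facet normal 0.509 0.431 0.745
outer loop
vertex -0.775 -0.356 1.06
vertex -0.05 0.57 0.029
vertex -1.072 0.437 0.804
endloop
endfacet
facet normal -0.792 -0.103 0.601
outer loop
vertex -0.775 -0.356 1.06
vertex -1.072 0.437 0.804
vertex -1.391 -0.356 0.248
endloop
endfacet
facet normal 0.793 0.103 -0.600
outer loop
vertex -0.05 0.57 0.029
vertex -0.369 -0.224 -0.528
vertex -0.587 0.765 -0.647
endloop
endfacet
facet normal 0.054 0.970 0.237
outer loop
vertex -0.05 0.57 0.029
vertex -0.587 0.765 -0.647
vertex -1.072 0.437 0.804
endloop
endfacet
facet normal 0.055 0.970 0.238
outer loop
vertex -1.072 0.437 0.804
vertex -0.587 0.765 -0.647
vertex -1.61 0.633 0.129
endloop
endfacet
facet normal -0.792 -0.103 0.601
outer loop
vertex -1.072 0.437 0.804
vertex -1.61 0.633 0.129
vertex -1.391 -0.356 0.248
endloop
endfacet
facet normal 0.793 0.102 -0.601
outer loop
vertex -0.587 0.765 -0.647
vertex -0.369 -0.224 -0.528
vertex -0.96 0.217 -1.232
endloop
endfacet
facet normal -0.440 0.778 -0.448
outer loop
vertex -0.587 0.765 -0.647
vertex -0.96 0.217 -1.232
vertex -1.61 0.633 0.129
endloop
endfacet
facet normal -0.441 0.778 -0.448
outer loop
vertex -1.61 0.633 0.129
vertex -0.96 0.217 -1.232
vertex -1.983 0.084 -0.457
endloop
endfacet
facet normal -0.792 -0.103 0.601
outer loop
vertex -1.61 0.633 0.129
vertex -1.983 0.084 -0.457
vertex -1.391 -0.356 0.248
endloop
endfacet
facet normal 0.793 0.102 -0.601
outer loop
vertex -0.96 0.217 -1.232
vertex -0.369 -0.224 -0.528
vertex -0.888 -0.664 -1.287
endloop
endfacet
facet normal -0.604 0.000 -0.797
outer loop
vertex -0.96 0.217 -1.232
vertex -0.888 -0.664 -1.287
vertex -1.983 0.084 -0.457
endloop
endfacet
facet normal -0.604 -0.000 -0.797
outer loop
vertex -1.983 0.084 -0.457
vertex -0.888 -0.664 -1.287
vertex -1.91 -0.797 -0.512
endloop
endfacet
facet normal -0.793 -0.103 0.601
outer loop
vertex -1.983 0.084 -0.457
vertex -1.91 -0.797 -0.512
vertex -1.391 -0.356 0.248
endloop
endfacet
facet normal 0.792 0.103 -0.601
outer loop
vertex -0.888 -0.664 -1.287
vertex -0.369 -0.224 -0.528
vertex -0.424 -1.213 -0.77
endloop
endfacet
facet normal -0.312 -0.778 -0.545
outer loop
vertex -0.888 -0.664 -1.287
vertex -0.424 -1.213 -0.77
vertex -1.91 -0.797 -0.512
endloop
endfacet
facet normal -0.312 -0.778 -0.545
outer loop
vertex -1.91 -0.797 -0.512
vertex -0.424 -1.213 -0.77
vertex -1.447 -1.345 0.005
endloop
endfacet
facet normal -0.793 -0.103 0.601
outer loop
vertex -1.91 -0.797 -0.512
vertex -1.447 -1.345 0.005
vertex -1.391 -0.356 0.248
endloop
endfacet
facet normal 0.793 0.103 -0.601
outer loop
vertex -0.424 -1.213 -0.77
vertex -0.369 -0.224 -0.528
vertex 0.081 -1.017 -0.07
endloop
endfacet
facet normal 0.214 -0.970 0.117
outer loop
vertex -0.424 -1.213 -0.77
vertex 0.081 -1.017 -0.07
vertex -1.447 -1.345 0.005
endloop
endfacet
facet normal 0.214 -0.970 0.116
outer loop
vertex -1.447 -1.345 0.005
vertex 0.081 -1.017 -0.07
vertex -0.942 -1.15 0.705
endloop
endfacet
facet normal -0.793 -0.103 0.601
outer loop
vertex -1.447 -1.345 0.005
vertex -0.942 -1.15 0.705
vertex -1.391 -0.356 0.248
endloop
endfacet
facet normal 0.792 0.102 -0.601
outer loop
vertex 0.081 -1.017 -0.07
vertex -0.369 -0.224 -0.528
vertex 0.248 -0.224 0.285
endloop
endfacet
facet normal 0.580 -0.432 0.691
outer loop
vertex 0.081 -1.017 -0.07
vertex 0.248 -0.224 0.285
vertex -0.942 -1.15 0.705
endloop
endfacet
facet normal 0.580 -0.431 0.692
outer loop
vertex -0.942 -1.15 0.705
vertex 0.248 -0.224 0.285
vertex -0.775 -0.356 1.06
endloop
endfacet
facet normal -0.793 -0.102 0.601
outer loop
vertex -0.942 -1.15 0.705
vertex -0.775 -0.356 1.06
vertex -1.391 -0.356 0.248
endloop
endfacet
facet normal -0.893 0.347 0.287
outer loop
vertex 1.527 -2.503 -0.374
vertex 1.646 -1.492 -1.229
vertex 0.816 -3.387 -1.517
endloop
endfacet
facet normal -0.089 -0.760 0.643
outer loop
vertex 2.414 -4.008 -2.031
vertex 1.527 -2.503 -0.374
vertex 0.816 -3.387 -1.517
endloop
endfacet
facet normal -0.893 0.347 0.287
outer loop
vertex 0.816 -3.387 -1.517
vertex 1.646 -1.492 -1.229
vertex 0.935 -2.375 -2.372
endloop
endfacet
facet normal -0.442 -0.548 -0.710
outer loop
vertex 0.935 -2.375 -2.372
vertex 2.414 -4.008 -2.031
vertex 0.816 -3.387 -1.517
endloop
endfacet
facet normal 0.442 0.549 0.710
outer loop
vertex 1.527 -2.503 -0.374
vertex 3.244 -2.113 -1.743
vertex 1.646 -1.492 -1.229
endloop
endfacet
facet normal -0.089 -0.761 0.643
outer loop
vertex 3.125 -3.125 -0.888
vertex 1.527 -2.503 -0.374
vertex 2.414 -4.008 -2.031
endloop
endfacet
facet normal 0.442 0.548 0.710
outer loop
vertex 3.125 -3.125 -0.888
vertex 3.244 -2.113 -1.743
vertex 1.527 -2.503 -0.374
endloop
endfacet
facet normal 0.089 0.761 -0.643
outer loop
vertex 1.646 -1.492 -1.229
vertex 3.244 -2.113 -1.743
vertex 0.935 -2.375 -2.372
endloop
endfacet
facet normal -0.442 -0.548 -0.710
outer loop
vertex 2.533 -2.997 -2.886
vertex 2.414 -4.008 -2.031
vertex 0.935 -2.375 -2.372
endloop
endfacet
facet normal 0.089 0.760 -0.643
outer loop
vertex 0.935 -2.375 -2.372
vertex 3.244 -2.113 -1.743
vertex 2.533 -2.997 -2.886
endloop
endfacet
facet normal 0.893 -0.348 -0.287
outer loop
vertex 2.533 -2.997 -2.886
vertex 3.125 -3.125 -0.888
vertex 2.414 -4.008 -2.031
endloop
endfacet
facet normal 0.893 -0.347 -0.287
outer loop
vertex 3.244 -2.113 -1.743
vertex 3.125 -3.125 -0.888
vertex 2.533 -2.997 -2.886
endloop
endfacet

endsolid


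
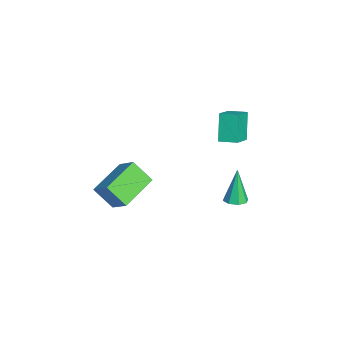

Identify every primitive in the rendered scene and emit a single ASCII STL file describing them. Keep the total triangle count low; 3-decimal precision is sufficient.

solid 
facet normal -0.752 0.408 -0.518
outer loop
vertex -3.185 1.786 0.019
vertex -2.79 2.694 0.16
vertex -2.303 1.622 -1.389
endloop
endfacet
facet normal -0.395 -0.908 -0.141
outer loop
vertex -1.13 0.986 -0.58
vertex -3.185 1.786 0.019
vertex -2.303 1.622 -1.389
endloop
endfacet
facet normal -0.752 0.408 -0.518
outer loop
vertex -2.303 1.622 -1.389
vertex -2.79 2.694 0.16
vertex -1.908 2.53 -1.248
endloop
endfacet
facet normal 0.528 -0.099 -0.843
outer loop
vertex -1.908 2.53 -1.248
vertex -1.13 0.986 -0.58
vertex -2.303 1.622 -1.389
endloop
endfacet
facet normal -0.528 0.099 0.843
outer loop
vertex -3.185 1.786 0.019
vertex -1.617 2.058 0.969
vertex -2.79 2.694 0.16
endloop
endfacet
facet normal -0.395 -0.908 -0.141
outer loop
vertex -2.012 1.15 0.828
vertex -3.185 1.786 0.019
vertex -1.13 0.986 -0.58
endloop
endfacet
facet normal -0.528 0.099 0.843
outer loop
vertex -2.012 1.15 0.828
vertex -1.617 2.058 0.969
vertex -3.185 1.786 0.019
endloop
endfacet
facet normal 0.395 0.908 0.141
outer loop
vertex -2.79 2.694 0.16
vertex -1.617 2.058 0.969
vertex -1.908 2.53 -1.248
endloop
endfacet
facet normal 0.528 -0.099 -0.843
outer loop
vertex -0.735 1.894 -0.439
vertex -1.13 0.986 -0.58
vertex -1.908 2.53 -1.248
endloop
endfacet
facet normal 0.395 0.908 0.141
outer loop
vertex -1.908 2.53 -1.248
vertex -1.617 2.058 0.969
vertex -0.735 1.894 -0.439
endloop
endfacet
facet normal 0.752 -0.408 0.518
outer loop
vertex -0.735 1.894 -0.439
vertex -2.012 1.15 0.828
vertex -1.13 0.986 -0.58
endloop
endfacet
facet normal 0.752 -0.408 0.518
outer loop
vertex -1.617 2.058 0.969
vertex -2.012 1.15 0.828
vertex -0.735 1.894 -0.439
endloop
endfacet
facet normal 0.263 -0.078 -0.962
outer loop
vertex 4.584 1.488 -0.363
vertex 4.206 1.028 -0.429
vertex 4.164 1.623 -0.489
endloop
endfacet
facet normal 0.217 0.935 0.280
outer loop
vertex 4.584 1.488 -0.363
vertex 4.164 1.623 -0.489
vertex 3.714 1.172 1.369
endloop
endfacet
facet normal 0.263 -0.078 -0.962
outer loop
vertex 4.164 1.623 -0.489
vertex 4.206 1.028 -0.429
vertex 3.768 1.409 -0.58
endloop
endfacet
facet normal -0.490 0.867 0.092
outer loop
vertex 4.164 1.623 -0.489
vertex 3.768 1.409 -0.58
vertex 3.714 1.172 1.369
endloop
endfacet
facet normal 0.264 -0.078 -0.961
outer loop
vertex 3.768 1.409 -0.58
vertex 4.206 1.028 -0.429
vertex 3.628 0.972 -0.583
endloop
endfacet
facet normal -0.952 0.305 0.011
outer loop
vertex 3.768 1.409 -0.58
vertex 3.628 0.972 -0.583
vertex 3.714 1.172 1.369
endloop
endfacet
facet normal 0.264 -0.077 -0.962
outer loop
vertex 3.628 0.972 -0.583
vertex 4.206 1.028 -0.429
vertex 3.827 0.567 -0.496
endloop
endfacet
facet normal -0.901 -0.425 0.083
outer loop
vertex 3.628 0.972 -0.583
vertex 3.827 0.567 -0.496
vertex 3.714 1.172 1.369
endloop
endfacet
facet normal 0.263 -0.077 -0.962
outer loop
vertex 3.827 0.567 -0.496
vertex 4.206 1.028 -0.429
vertex 4.248 0.432 -0.37
endloop
endfacet
facet normal -0.366 -0.892 0.267
outer loop
vertex 3.827 0.567 -0.496
vertex 4.248 0.432 -0.37
vertex 3.714 1.172 1.369
endloop
endfacet
facet normal 0.262 -0.077 -0.962
outer loop
vertex 4.248 0.432 -0.37
vertex 4.206 1.028 -0.429
vertex 4.644 0.646 -0.279
endloop
endfacet
facet normal 0.340 -0.823 0.455
outer loop
vertex 4.248 0.432 -0.37
vertex 4.644 0.646 -0.279
vertex 3.714 1.172 1.369
endloop
endfacet
facet normal 0.263 -0.077 -0.962
outer loop
vertex 4.644 0.646 -0.279
vertex 4.206 1.028 -0.429
vertex 4.783 1.084 -0.276
endloop
endfacet
facet normal 0.804 -0.259 0.536
outer loop
vertex 4.644 0.646 -0.279
vertex 4.783 1.084 -0.276
vertex 3.714 1.172 1.369
endloop
endfacet
facet normal 0.263 -0.078 -0.962
outer loop
vertex 4.783 1.084 -0.276
vertex 4.206 1.028 -0.429
vertex 4.584 1.488 -0.363
endloop
endfacet
facet normal 0.751 0.470 0.463
outer loop
vertex 4.783 1.084 -0.276
vertex 4.584 1.488 -0.363
vertex 3.714 1.172 1.369
endloop
endfacet
facet normal -0.691 0.676 0.256
outer loop
vertex -0.28 -3.944 -1.113
vertex 0.596 -3.372 -0.259
vertex 0.179 -3.076 -2.166
endloop
endfacet
facet normal -0.648 -0.424 -0.632
outer loop
vertex 1.624 -4.488 -2.701
vertex -0.28 -3.944 -1.113
vertex 0.179 -3.076 -2.166
endloop
endfacet
facet normal -0.691 0.676 0.256
outer loop
vertex 0.179 -3.076 -2.166
vertex 0.596 -3.372 -0.259
vertex 1.055 -2.504 -1.312
endloop
endfacet
facet normal 0.319 0.603 -0.731
outer loop
vertex 1.055 -2.504 -1.312
vertex 1.624 -4.488 -2.701
vertex 0.179 -3.076 -2.166
endloop
endfacet
facet normal -0.319 -0.603 0.731
outer loop
vertex -0.28 -3.944 -1.113
vertex 2.041 -4.784 -0.794
vertex 0.596 -3.372 -0.259
endloop
endfacet
facet normal -0.648 -0.424 -0.632
outer loop
vertex 1.165 -5.356 -1.648
vertex -0.28 -3.944 -1.113
vertex 1.624 -4.488 -2.701
endloop
endfacet
facet normal -0.319 -0.603 0.731
outer loop
vertex 1.165 -5.356 -1.648
vertex 2.041 -4.784 -0.794
vertex -0.28 -3.944 -1.113
endloop
endfacet
facet normal 0.648 0.424 0.632
outer loop
vertex 0.596 -3.372 -0.259
vertex 2.041 -4.784 -0.794
vertex 1.055 -2.504 -1.312
endloop
endfacet
facet normal 0.319 0.603 -0.731
outer loop
vertex 2.5 -3.916 -1.847
vertex 1.624 -4.488 -2.701
vertex 1.055 -2.504 -1.312
endloop
endfacet
facet normal 0.648 0.424 0.632
outer loop
vertex 1.055 -2.504 -1.312
vertex 2.041 -4.784 -0.794
vertex 2.5 -3.916 -1.847
endloop
endfacet
facet normal 0.691 -0.676 -0.256
outer loop
vertex 2.5 -3.916 -1.847
vertex 1.165 -5.356 -1.648
vertex 1.624 -4.488 -2.701
endloop
endfacet
facet normal 0.691 -0.676 -0.256
outer loop
vertex 2.041 -4.784 -0.794
vertex 1.165 -5.356 -1.648
vertex 2.5 -3.916 -1.847
endloop
endfacet

endsolid


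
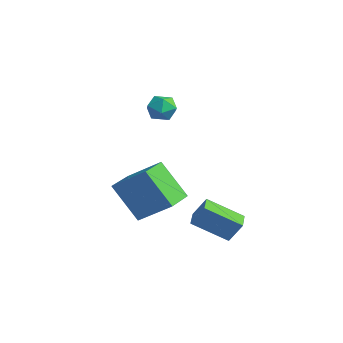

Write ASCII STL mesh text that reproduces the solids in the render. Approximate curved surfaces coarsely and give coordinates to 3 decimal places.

solid 
facet normal -0.828 0.558 0.058
outer loop
vertex -0.233 0.331 -1.075
vertex 0.599 1.665 -2.03
vertex -0.598 -0.113 -2.013
endloop
endfacet
facet normal -0.453 -0.725 0.519
outer loop
vertex 0.221 -0.665 -2.07
vertex -0.233 0.331 -1.075
vertex -0.598 -0.113 -2.013
endloop
endfacet
facet normal -0.828 0.558 0.058
outer loop
vertex -0.598 -0.113 -2.013
vertex 0.599 1.665 -2.03
vertex 0.234 1.221 -2.968
endloop
endfacet
facet normal -0.331 -0.404 -0.853
outer loop
vertex 0.234 1.221 -2.968
vertex 0.221 -0.665 -2.07
vertex -0.598 -0.113 -2.013
endloop
endfacet
facet normal 0.331 0.404 0.853
outer loop
vertex -0.233 0.331 -1.075
vertex 1.418 1.113 -2.087
vertex 0.599 1.665 -2.03
endloop
endfacet
facet normal -0.453 -0.725 0.519
outer loop
vertex 0.586 -0.221 -1.132
vertex -0.233 0.331 -1.075
vertex 0.221 -0.665 -2.07
endloop
endfacet
facet normal 0.331 0.404 0.853
outer loop
vertex 0.586 -0.221 -1.132
vertex 1.418 1.113 -2.087
vertex -0.233 0.331 -1.075
endloop
endfacet
facet normal 0.453 0.725 -0.519
outer loop
vertex 0.599 1.665 -2.03
vertex 1.418 1.113 -2.087
vertex 0.234 1.221 -2.968
endloop
endfacet
facet normal -0.331 -0.404 -0.853
outer loop
vertex 1.053 0.669 -3.025
vertex 0.221 -0.665 -2.07
vertex 0.234 1.221 -2.968
endloop
endfacet
facet normal 0.453 0.725 -0.519
outer loop
vertex 0.234 1.221 -2.968
vertex 1.418 1.113 -2.087
vertex 1.053 0.669 -3.025
endloop
endfacet
facet normal 0.828 -0.558 -0.058
outer loop
vertex 1.053 0.669 -3.025
vertex 0.586 -0.221 -1.132
vertex 0.221 -0.665 -2.07
endloop
endfacet
facet normal 0.828 -0.558 -0.058
outer loop
vertex 1.418 1.113 -2.087
vertex 0.586 -0.221 -1.132
vertex 1.053 0.669 -3.025
endloop
endfacet
facet normal -0.613 -0.530 -0.586
outer loop
vertex -3.995 -2.186 -1.341
vertex -4.996 -0.916 -1.443
vertex -2.921 -1.482 -3.102
endloop
endfacet
facet normal 0.618 -0.784 0.063
outer loop
vertex -1.744 -0.464 -1.977
vertex -3.995 -2.186 -1.341
vertex -2.921 -1.482 -3.102
endloop
endfacet
facet normal -0.613 -0.530 -0.586
outer loop
vertex -2.921 -1.482 -3.102
vertex -4.996 -0.916 -1.443
vertex -3.922 -0.212 -3.204
endloop
endfacet
facet normal 0.493 0.323 -0.808
outer loop
vertex -3.922 -0.212 -3.204
vertex -1.744 -0.464 -1.977
vertex -2.921 -1.482 -3.102
endloop
endfacet
facet normal -0.493 -0.323 0.808
outer loop
vertex -3.995 -2.186 -1.341
vertex -3.819 0.102 -0.318
vertex -4.996 -0.916 -1.443
endloop
endfacet
facet normal 0.618 -0.784 0.063
outer loop
vertex -2.818 -1.168 -0.216
vertex -3.995 -2.186 -1.341
vertex -1.744 -0.464 -1.977
endloop
endfacet
facet normal -0.493 -0.323 0.808
outer loop
vertex -2.818 -1.168 -0.216
vertex -3.819 0.102 -0.318
vertex -3.995 -2.186 -1.341
endloop
endfacet
facet normal -0.618 0.784 -0.063
outer loop
vertex -4.996 -0.916 -1.443
vertex -3.819 0.102 -0.318
vertex -3.922 -0.212 -3.204
endloop
endfacet
facet normal 0.493 0.323 -0.808
outer loop
vertex -2.745 0.806 -2.079
vertex -1.744 -0.464 -1.977
vertex -3.922 -0.212 -3.204
endloop
endfacet
facet normal -0.618 0.784 -0.063
outer loop
vertex -3.922 -0.212 -3.204
vertex -3.819 0.102 -0.318
vertex -2.745 0.806 -2.079
endloop
endfacet
facet normal 0.613 0.530 0.586
outer loop
vertex -2.745 0.806 -2.079
vertex -2.818 -1.168 -0.216
vertex -1.744 -0.464 -1.977
endloop
endfacet
facet normal 0.613 0.530 0.586
outer loop
vertex -3.819 0.102 -0.318
vertex -2.818 -1.168 -0.216
vertex -2.745 0.806 -2.079
endloop
endfacet
facet normal -0.962 -0.100 0.253
outer loop
vertex -3.92 0.208 3.132
vertex -3.877 -0.536 3.002
vertex -3.724 -0.263 3.691
endloop
endfacet
facet normal -0.661 0.443 0.605
outer loop
vertex -3.92 0.208 3.132
vertex -3.724 -0.263 3.691
vertex -3.36 0.396 3.606
endloop
endfacet
facet normal -0.408 0.905 0.123
outer loop
vertex -3.92 0.208 3.132
vertex -3.36 0.396 3.606
vertex -3.289 0.529 2.864
endloop
endfacet
facet normal -0.552 0.647 -0.525
outer loop
vertex -3.92 0.208 3.132
vertex -3.289 0.529 2.864
vertex -3.609 -0.047 2.491
endloop
endfacet
facet normal -0.895 0.026 -0.445
outer loop
vertex -3.92 0.208 3.132
vertex -3.609 -0.047 2.491
vertex -3.877 -0.536 3.002
endloop
endfacet
facet normal -0.109 0.186 0.977
outer loop
vertex -3.36 0.396 3.606
vertex -3.724 -0.263 3.691
vertex -2.971 -0.233 3.769
endloop
endfacet
facet normal -0.596 -0.692 0.407
outer loop
vertex -3.724 -0.263 3.691
vertex -3.877 -0.536 3.002
vertex -3.291 -0.809 3.396
endloop
endfacet
facet normal -0.487 -0.489 -0.723
outer loop
vertex -3.877 -0.536 3.002
vertex -3.609 -0.047 2.491
vertex -3.22 -0.676 2.654
endloop
endfacet
facet normal 0.068 0.515 -0.854
outer loop
vertex -3.609 -0.047 2.491
vertex -3.289 0.529 2.864
vertex -2.856 -0.017 2.569
endloop
endfacet
facet normal 0.303 0.933 0.196
outer loop
vertex -3.289 0.529 2.864
vertex -3.36 0.396 3.606
vertex -2.703 0.256 3.258
endloop
endfacet
facet normal 0.552 -0.647 0.525
outer loop
vertex -2.66 -0.488 3.128
vertex -2.971 -0.233 3.769
vertex -3.291 -0.809 3.396
endloop
endfacet
facet normal 0.408 -0.905 -0.123
outer loop
vertex -2.66 -0.488 3.128
vertex -3.291 -0.809 3.396
vertex -3.22 -0.676 2.654
endloop
endfacet
facet normal 0.661 -0.443 -0.605
outer loop
vertex -2.66 -0.488 3.128
vertex -3.22 -0.676 2.654
vertex -2.856 -0.017 2.569
endloop
endfacet
facet normal 0.962 0.100 -0.253
outer loop
vertex -2.66 -0.488 3.128
vertex -2.856 -0.017 2.569
vertex -2.703 0.256 3.258
endloop
endfacet
facet normal 0.895 -0.026 0.445
outer loop
vertex -2.66 -0.488 3.128
vertex -2.703 0.256 3.258
vertex -2.971 -0.233 3.769
endloop
endfacet
facet normal -0.068 -0.515 0.854
outer loop
vertex -3.291 -0.809 3.396
vertex -2.971 -0.233 3.769
vertex -3.724 -0.263 3.691
endloop
endfacet
facet normal -0.303 -0.933 -0.196
outer loop
vertex -3.22 -0.676 2.654
vertex -3.291 -0.809 3.396
vertex -3.877 -0.536 3.002
endloop
endfacet
facet normal 0.109 -0.186 -0.977
outer loop
vertex -2.856 -0.017 2.569
vertex -3.22 -0.676 2.654
vertex -3.609 -0.047 2.491
endloop
endfacet
facet normal 0.596 0.692 -0.407
outer loop
vertex -2.703 0.256 3.258
vertex -2.856 -0.017 2.569
vertex -3.289 0.529 2.864
endloop
endfacet
facet normal 0.487 0.489 0.723
outer loop
vertex -2.971 -0.233 3.769
vertex -2.703 0.256 3.258
vertex -3.36 0.396 3.606
endloop
endfacet

endsolid


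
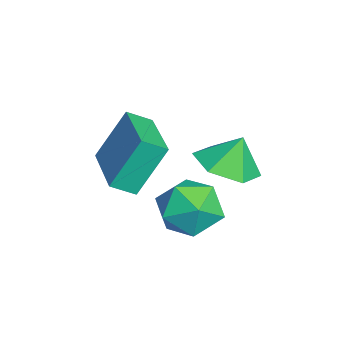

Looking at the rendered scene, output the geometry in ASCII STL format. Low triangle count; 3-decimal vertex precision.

solid 
facet normal -0.984 0.172 -0.034
outer loop
vertex 1.491 1.27 -2.098
vertex 1.344 0.352 -2.49
vertex 1.332 0.481 -1.489
endloop
endfacet
facet normal -0.682 0.528 0.506
outer loop
vertex 1.491 1.27 -2.098
vertex 1.332 0.481 -1.489
vertex 2.036 1.166 -1.255
endloop
endfacet
facet normal -0.180 0.955 0.234
outer loop
vertex 1.491 1.27 -2.098
vertex 2.036 1.166 -1.255
vertex 2.482 1.46 -2.111
endloop
endfacet
facet normal -0.172 0.864 -0.473
outer loop
vertex 1.491 1.27 -2.098
vertex 2.482 1.46 -2.111
vertex 2.055 0.957 -2.875
endloop
endfacet
facet normal -0.669 0.380 -0.639
outer loop
vertex 1.491 1.27 -2.098
vertex 2.055 0.957 -2.875
vertex 1.344 0.352 -2.49
endloop
endfacet
facet normal -0.362 0.054 0.931
outer loop
vertex 2.036 1.166 -1.255
vertex 1.332 0.481 -1.489
vertex 2.225 0.183 -1.125
endloop
endfacet
facet normal -0.850 -0.523 0.057
outer loop
vertex 1.332 0.481 -1.489
vertex 1.344 0.352 -2.49
vertex 1.798 -0.32 -1.889
endloop
endfacet
facet normal -0.340 -0.187 -0.922
outer loop
vertex 1.344 0.352 -2.49
vertex 2.055 0.957 -2.875
vertex 2.244 -0.026 -2.745
endloop
endfacet
facet normal 0.466 0.597 -0.653
outer loop
vertex 2.055 0.957 -2.875
vertex 2.482 1.46 -2.111
vertex 2.948 0.659 -2.511
endloop
endfacet
facet normal 0.452 0.745 0.491
outer loop
vertex 2.482 1.46 -2.111
vertex 2.036 1.166 -1.255
vertex 2.936 0.788 -1.51
endloop
endfacet
facet normal 0.172 -0.864 0.473
outer loop
vertex 2.789 -0.13 -1.902
vertex 2.225 0.183 -1.125
vertex 1.798 -0.32 -1.889
endloop
endfacet
facet normal 0.180 -0.955 -0.234
outer loop
vertex 2.789 -0.13 -1.902
vertex 1.798 -0.32 -1.889
vertex 2.244 -0.026 -2.745
endloop
endfacet
facet normal 0.682 -0.528 -0.506
outer loop
vertex 2.789 -0.13 -1.902
vertex 2.244 -0.026 -2.745
vertex 2.948 0.659 -2.511
endloop
endfacet
facet normal 0.984 -0.172 0.034
outer loop
vertex 2.789 -0.13 -1.902
vertex 2.948 0.659 -2.511
vertex 2.936 0.788 -1.51
endloop
endfacet
facet normal 0.669 -0.380 0.639
outer loop
vertex 2.789 -0.13 -1.902
vertex 2.936 0.788 -1.51
vertex 2.225 0.183 -1.125
endloop
endfacet
facet normal -0.466 -0.597 0.653
outer loop
vertex 1.798 -0.32 -1.889
vertex 2.225 0.183 -1.125
vertex 1.332 0.481 -1.489
endloop
endfacet
facet normal -0.452 -0.745 -0.491
outer loop
vertex 2.244 -0.026 -2.745
vertex 1.798 -0.32 -1.889
vertex 1.344 0.352 -2.49
endloop
endfacet
facet normal 0.362 -0.054 -0.931
outer loop
vertex 2.948 0.659 -2.511
vertex 2.244 -0.026 -2.745
vertex 2.055 0.957 -2.875
endloop
endfacet
facet normal 0.850 0.523 -0.057
outer loop
vertex 2.936 0.788 -1.51
vertex 2.948 0.659 -2.511
vertex 2.482 1.46 -2.111
endloop
endfacet
facet normal 0.340 0.187 0.922
outer loop
vertex 2.225 0.183 -1.125
vertex 2.936 0.788 -1.51
vertex 2.036 1.166 -1.255
endloop
endfacet
facet normal -0.972 -0.216 -0.098
outer loop
vertex -0.926 -1.983 -2.125
vertex -1.269 -1.137 -0.585
vertex -1.042 -1.273 -2.54
endloop
endfacet
facet normal 0.191 -0.472 -0.861
outer loop
vertex 0.989 -0.823 -2.335
vertex -0.926 -1.983 -2.125
vertex -1.042 -1.273 -2.54
endloop
endfacet
facet normal -0.972 -0.215 -0.098
outer loop
vertex -1.042 -1.273 -2.54
vertex -1.269 -1.137 -0.585
vertex -1.384 -0.427 -1.0
endloop
endfacet
facet normal -0.139 0.855 -0.500
outer loop
vertex -1.384 -0.427 -1.0
vertex 0.989 -0.823 -2.335
vertex -1.042 -1.273 -2.54
endloop
endfacet
facet normal 0.139 -0.855 0.500
outer loop
vertex -0.926 -1.983 -2.125
vertex 0.762 -0.687 -0.38
vertex -1.269 -1.137 -0.585
endloop
endfacet
facet normal 0.192 -0.472 -0.861
outer loop
vertex 1.104 -1.533 -1.92
vertex -0.926 -1.983 -2.125
vertex 0.989 -0.823 -2.335
endloop
endfacet
facet normal 0.139 -0.855 0.500
outer loop
vertex 1.104 -1.533 -1.92
vertex 0.762 -0.687 -0.38
vertex -0.926 -1.983 -2.125
endloop
endfacet
facet normal -0.191 0.472 0.861
outer loop
vertex -1.269 -1.137 -0.585
vertex 0.762 -0.687 -0.38
vertex -1.384 -0.427 -1.0
endloop
endfacet
facet normal -0.139 0.855 -0.500
outer loop
vertex 0.646 0.023 -0.795
vertex 0.989 -0.823 -2.335
vertex -1.384 -0.427 -1.0
endloop
endfacet
facet normal -0.191 0.472 0.861
outer loop
vertex -1.384 -0.427 -1.0
vertex 0.762 -0.687 -0.38
vertex 0.646 0.023 -0.795
endloop
endfacet
facet normal 0.972 0.215 0.098
outer loop
vertex 0.646 0.023 -0.795
vertex 1.104 -1.533 -1.92
vertex 0.989 -0.823 -2.335
endloop
endfacet
facet normal 0.972 0.216 0.097
outer loop
vertex 0.762 -0.687 -0.38
vertex 1.104 -1.533 -1.92
vertex 0.646 0.023 -0.795
endloop
endfacet
facet normal 0.075 -0.385 -0.920
outer loop
vertex 2.232 1.915 -0.98
vertex 1.35 1.522 -0.887
vertex 1.447 2.415 -1.253
endloop
endfacet
facet normal 0.414 0.841 0.349
outer loop
vertex 2.232 1.915 -0.98
vertex 1.447 2.415 -1.253
vertex 1.27 1.938 0.107
endloop
endfacet
facet normal 0.075 -0.385 -0.920
outer loop
vertex 1.447 2.415 -1.253
vertex 1.35 1.522 -0.887
vertex 0.565 2.022 -1.16
endloop
endfacet
facet normal -0.369 0.891 0.264
outer loop
vertex 1.447 2.415 -1.253
vertex 0.565 2.022 -1.16
vertex 1.27 1.938 0.107
endloop
endfacet
facet normal 0.075 -0.385 -0.920
outer loop
vertex 0.565 2.022 -1.16
vertex 1.35 1.522 -0.887
vertex 0.468 1.129 -0.794
endloop
endfacet
facet normal -0.829 0.287 0.480
outer loop
vertex 0.565 2.022 -1.16
vertex 0.468 1.129 -0.794
vertex 1.27 1.938 0.107
endloop
endfacet
facet normal 0.075 -0.385 -0.920
outer loop
vertex 0.468 1.129 -0.794
vertex 1.35 1.522 -0.887
vertex 1.253 0.629 -0.521
endloop
endfacet
facet normal -0.506 -0.368 0.780
outer loop
vertex 0.468 1.129 -0.794
vertex 1.253 0.629 -0.521
vertex 1.27 1.938 0.107
endloop
endfacet
facet normal 0.075 -0.385 -0.920
outer loop
vertex 1.253 0.629 -0.521
vertex 1.35 1.522 -0.887
vertex 2.135 1.022 -0.614
endloop
endfacet
facet normal 0.278 -0.418 0.865
outer loop
vertex 1.253 0.629 -0.521
vertex 2.135 1.022 -0.614
vertex 1.27 1.938 0.107
endloop
endfacet
facet normal 0.075 -0.385 -0.920
outer loop
vertex 2.135 1.022 -0.614
vertex 1.35 1.522 -0.887
vertex 2.232 1.915 -0.98
endloop
endfacet
facet normal 0.738 0.186 0.649
outer loop
vertex 2.135 1.022 -0.614
vertex 2.232 1.915 -0.98
vertex 1.27 1.938 0.107
endloop
endfacet

endsolid


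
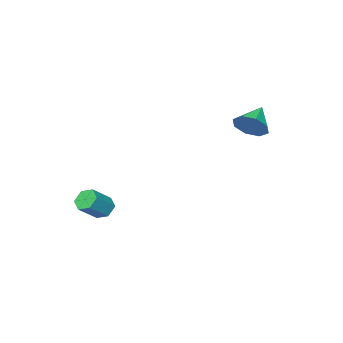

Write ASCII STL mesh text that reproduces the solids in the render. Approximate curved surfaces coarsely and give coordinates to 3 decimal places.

solid 
facet normal 0.802 0.325 -0.501
outer loop
vertex -1.981 0.386 3.727
vertex -2.516 1.086 3.324
vertex -1.982 1.01 4.13
endloop
endfacet
facet normal 0.124 -0.538 0.834
outer loop
vertex -1.981 0.386 3.727
vertex -1.982 1.01 4.13
vertex -3.784 0.574 4.116
endloop
endfacet
facet normal 0.802 0.324 -0.501
outer loop
vertex -1.982 1.01 4.13
vertex -2.516 1.086 3.324
vertex -2.296 1.679 4.06
endloop
endfacet
facet normal -0.030 0.090 0.995
outer loop
vertex -1.982 1.01 4.13
vertex -2.296 1.679 4.06
vertex -3.784 0.574 4.116
endloop
endfacet
facet normal 0.802 0.324 -0.501
outer loop
vertex -2.296 1.679 4.06
vertex -2.516 1.086 3.324
vertex -2.739 2.001 3.559
endloop
endfacet
facet normal -0.397 0.571 0.718
outer loop
vertex -2.296 1.679 4.06
vertex -2.739 2.001 3.559
vertex -3.784 0.574 4.116
endloop
endfacet
facet normal 0.802 0.324 -0.502
outer loop
vertex -2.739 2.001 3.559
vertex -2.516 1.086 3.324
vertex -3.052 1.787 2.921
endloop
endfacet
facet normal -0.764 0.624 0.165
outer loop
vertex -2.739 2.001 3.559
vertex -3.052 1.787 2.921
vertex -3.784 0.574 4.116
endloop
endfacet
facet normal 0.802 0.325 -0.501
outer loop
vertex -3.052 1.787 2.921
vertex -2.516 1.086 3.324
vertex -3.051 1.163 2.518
endloop
endfacet
facet normal -0.915 0.218 -0.339
outer loop
vertex -3.052 1.787 2.921
vertex -3.051 1.163 2.518
vertex -3.784 0.574 4.116
endloop
endfacet
facet normal 0.802 0.324 -0.502
outer loop
vertex -3.051 1.163 2.518
vertex -2.516 1.086 3.324
vertex -2.737 0.494 2.588
endloop
endfacet
facet normal -0.762 -0.410 -0.501
outer loop
vertex -3.051 1.163 2.518
vertex -2.737 0.494 2.588
vertex -3.784 0.574 4.116
endloop
endfacet
facet normal 0.802 0.325 -0.502
outer loop
vertex -2.737 0.494 2.588
vertex -2.516 1.086 3.324
vertex -2.293 0.172 3.089
endloop
endfacet
facet normal -0.394 -0.891 -0.223
outer loop
vertex -2.737 0.494 2.588
vertex -2.293 0.172 3.089
vertex -3.784 0.574 4.116
endloop
endfacet
facet normal 0.802 0.325 -0.501
outer loop
vertex -2.293 0.172 3.089
vertex -2.516 1.086 3.324
vertex -1.981 0.386 3.727
endloop
endfacet
facet normal -0.027 -0.944 0.330
outer loop
vertex -2.293 0.172 3.089
vertex -1.981 0.386 3.727
vertex -3.784 0.574 4.116
endloop
endfacet
facet normal -0.766 0.018 -0.642
outer loop
vertex 3.28 -3.733 -2.86
vertex 2.824 -3.727 -2.316
vertex 3.064 -3.115 -2.585
endloop
endfacet
facet normal 0.567 0.492 -0.661
outer loop
vertex 3.28 -3.733 -2.86
vertex 3.064 -3.115 -2.585
vertex 4.413 -3.759 -1.908
endloop
endfacet
facet normal 0.567 0.492 -0.661
outer loop
vertex 4.413 -3.759 -1.908
vertex 3.064 -3.115 -2.585
vertex 4.197 -3.141 -1.633
endloop
endfacet
facet normal 0.765 -0.019 0.643
outer loop
vertex 4.413 -3.759 -1.908
vertex 4.197 -3.141 -1.633
vertex 3.956 -3.753 -1.364
endloop
endfacet
facet normal -0.765 0.017 -0.643
outer loop
vertex 3.064 -3.115 -2.585
vertex 2.824 -3.727 -2.316
vertex 2.607 -3.109 -2.041
endloop
endfacet
facet normal 0.019 1.000 0.005
outer loop
vertex 3.064 -3.115 -2.585
vertex 2.607 -3.109 -2.041
vertex 4.197 -3.141 -1.633
endloop
endfacet
facet normal 0.018 1.000 0.006
outer loop
vertex 4.197 -3.141 -1.633
vertex 2.607 -3.109 -2.041
vertex 3.74 -3.136 -1.089
endloop
endfacet
facet normal 0.765 -0.019 0.643
outer loop
vertex 4.197 -3.141 -1.633
vertex 3.74 -3.136 -1.089
vertex 3.956 -3.753 -1.364
endloop
endfacet
facet normal -0.765 0.017 -0.643
outer loop
vertex 2.607 -3.109 -2.041
vertex 2.824 -3.727 -2.316
vertex 2.367 -3.721 -1.772
endloop
endfacet
facet normal -0.547 0.507 0.666
outer loop
vertex 2.607 -3.109 -2.041
vertex 2.367 -3.721 -1.772
vertex 3.74 -3.136 -1.089
endloop
endfacet
facet normal -0.547 0.508 0.665
outer loop
vertex 3.74 -3.136 -1.089
vertex 2.367 -3.721 -1.772
vertex 3.5 -3.747 -0.82
endloop
endfacet
facet normal 0.766 -0.018 0.642
outer loop
vertex 3.74 -3.136 -1.089
vertex 3.5 -3.747 -0.82
vertex 3.956 -3.753 -1.364
endloop
endfacet
facet normal -0.765 0.019 -0.643
outer loop
vertex 2.367 -3.721 -1.772
vertex 2.824 -3.727 -2.316
vertex 2.583 -4.339 -2.047
endloop
endfacet
facet normal -0.567 -0.492 0.661
outer loop
vertex 2.367 -3.721 -1.772
vertex 2.583 -4.339 -2.047
vertex 3.5 -3.747 -0.82
endloop
endfacet
facet normal -0.567 -0.492 0.661
outer loop
vertex 3.5 -3.747 -0.82
vertex 2.583 -4.339 -2.047
vertex 3.716 -4.365 -1.095
endloop
endfacet
facet normal 0.766 -0.018 0.642
outer loop
vertex 3.5 -3.747 -0.82
vertex 3.716 -4.365 -1.095
vertex 3.956 -3.753 -1.364
endloop
endfacet
facet normal -0.765 0.019 -0.643
outer loop
vertex 2.583 -4.339 -2.047
vertex 2.824 -3.727 -2.316
vertex 3.04 -4.344 -2.591
endloop
endfacet
facet normal -0.018 -1.000 -0.006
outer loop
vertex 2.583 -4.339 -2.047
vertex 3.04 -4.344 -2.591
vertex 3.716 -4.365 -1.095
endloop
endfacet
facet normal -0.019 -1.000 -0.005
outer loop
vertex 3.716 -4.365 -1.095
vertex 3.04 -4.344 -2.591
vertex 4.173 -4.371 -1.639
endloop
endfacet
facet normal 0.765 -0.017 0.643
outer loop
vertex 3.716 -4.365 -1.095
vertex 4.173 -4.371 -1.639
vertex 3.956 -3.753 -1.364
endloop
endfacet
facet normal -0.766 0.018 -0.642
outer loop
vertex 3.04 -4.344 -2.591
vertex 2.824 -3.727 -2.316
vertex 3.28 -3.733 -2.86
endloop
endfacet
facet normal 0.547 -0.508 -0.665
outer loop
vertex 3.04 -4.344 -2.591
vertex 3.28 -3.733 -2.86
vertex 4.173 -4.371 -1.639
endloop
endfacet
facet normal 0.548 -0.507 -0.666
outer loop
vertex 4.173 -4.371 -1.639
vertex 3.28 -3.733 -2.86
vertex 4.413 -3.759 -1.908
endloop
endfacet
facet normal 0.765 -0.017 0.643
outer loop
vertex 4.173 -4.371 -1.639
vertex 4.413 -3.759 -1.908
vertex 3.956 -3.753 -1.364
endloop
endfacet

endsolid


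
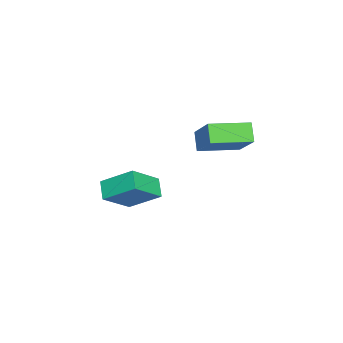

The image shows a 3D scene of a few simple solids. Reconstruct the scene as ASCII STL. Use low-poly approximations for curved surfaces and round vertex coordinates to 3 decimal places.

solid 
facet normal -0.510 0.855 -0.092
outer loop
vertex -0.238 3.872 0.367
vertex 0.972 4.721 1.561
vertex 0.306 4.118 -0.36
endloop
endfacet
facet normal -0.637 -0.447 -0.628
outer loop
vertex 1.188 2.639 -0.201
vertex -0.238 3.872 0.367
vertex 0.306 4.118 -0.36
endloop
endfacet
facet normal -0.511 0.855 -0.091
outer loop
vertex 0.306 4.118 -0.36
vertex 0.972 4.721 1.561
vertex 1.515 4.968 0.835
endloop
endfacet
facet normal 0.579 0.262 -0.772
outer loop
vertex 1.515 4.968 0.835
vertex 1.188 2.639 -0.201
vertex 0.306 4.118 -0.36
endloop
endfacet
facet normal -0.578 -0.262 0.772
outer loop
vertex -0.238 3.872 0.367
vertex 1.854 3.242 1.72
vertex 0.972 4.721 1.561
endloop
endfacet
facet normal -0.637 -0.447 -0.628
outer loop
vertex 0.645 2.392 0.525
vertex -0.238 3.872 0.367
vertex 1.188 2.639 -0.201
endloop
endfacet
facet normal -0.579 -0.263 0.772
outer loop
vertex 0.645 2.392 0.525
vertex 1.854 3.242 1.72
vertex -0.238 3.872 0.367
endloop
endfacet
facet normal 0.637 0.447 0.628
outer loop
vertex 0.972 4.721 1.561
vertex 1.854 3.242 1.72
vertex 1.515 4.968 0.835
endloop
endfacet
facet normal 0.578 0.262 -0.773
outer loop
vertex 2.398 3.488 0.993
vertex 1.188 2.639 -0.201
vertex 1.515 4.968 0.835
endloop
endfacet
facet normal 0.637 0.447 0.628
outer loop
vertex 1.515 4.968 0.835
vertex 1.854 3.242 1.72
vertex 2.398 3.488 0.993
endloop
endfacet
facet normal 0.510 -0.855 0.091
outer loop
vertex 2.398 3.488 0.993
vertex 0.645 2.392 0.525
vertex 1.188 2.639 -0.201
endloop
endfacet
facet normal 0.510 -0.855 0.092
outer loop
vertex 1.854 3.242 1.72
vertex 0.645 2.392 0.525
vertex 2.398 3.488 0.993
endloop
endfacet
facet normal -0.685 0.434 -0.585
outer loop
vertex -0.665 0.55 -3.112
vertex 0.038 0.873 -3.696
vertex -0.776 -0.839 -4.013
endloop
endfacet
facet normal -0.725 -0.333 0.602
outer loop
vertex 0.382 -1.573 -3.024
vertex -0.665 0.55 -3.112
vertex -0.776 -0.839 -4.013
endloop
endfacet
facet normal -0.685 0.434 -0.585
outer loop
vertex -0.776 -0.839 -4.013
vertex 0.038 0.873 -3.696
vertex -0.072 -0.516 -4.597
endloop
endfacet
facet normal -0.067 -0.837 -0.543
outer loop
vertex -0.072 -0.516 -4.597
vertex 0.382 -1.573 -3.024
vertex -0.776 -0.839 -4.013
endloop
endfacet
facet normal 0.067 0.837 0.543
outer loop
vertex -0.665 0.55 -3.112
vertex 1.196 0.139 -2.707
vertex 0.038 0.873 -3.696
endloop
endfacet
facet normal -0.726 -0.333 0.602
outer loop
vertex 0.492 -0.184 -2.123
vertex -0.665 0.55 -3.112
vertex 0.382 -1.573 -3.024
endloop
endfacet
facet normal 0.067 0.837 0.543
outer loop
vertex 0.492 -0.184 -2.123
vertex 1.196 0.139 -2.707
vertex -0.665 0.55 -3.112
endloop
endfacet
facet normal 0.725 0.333 -0.602
outer loop
vertex 0.038 0.873 -3.696
vertex 1.196 0.139 -2.707
vertex -0.072 -0.516 -4.597
endloop
endfacet
facet normal -0.067 -0.837 -0.543
outer loop
vertex 1.085 -1.25 -3.608
vertex 0.382 -1.573 -3.024
vertex -0.072 -0.516 -4.597
endloop
endfacet
facet normal 0.726 0.333 -0.602
outer loop
vertex -0.072 -0.516 -4.597
vertex 1.196 0.139 -2.707
vertex 1.085 -1.25 -3.608
endloop
endfacet
facet normal 0.685 -0.434 0.585
outer loop
vertex 1.085 -1.25 -3.608
vertex 0.492 -0.184 -2.123
vertex 0.382 -1.573 -3.024
endloop
endfacet
facet normal 0.685 -0.434 0.585
outer loop
vertex 1.196 0.139 -2.707
vertex 0.492 -0.184 -2.123
vertex 1.085 -1.25 -3.608
endloop
endfacet

endsolid
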